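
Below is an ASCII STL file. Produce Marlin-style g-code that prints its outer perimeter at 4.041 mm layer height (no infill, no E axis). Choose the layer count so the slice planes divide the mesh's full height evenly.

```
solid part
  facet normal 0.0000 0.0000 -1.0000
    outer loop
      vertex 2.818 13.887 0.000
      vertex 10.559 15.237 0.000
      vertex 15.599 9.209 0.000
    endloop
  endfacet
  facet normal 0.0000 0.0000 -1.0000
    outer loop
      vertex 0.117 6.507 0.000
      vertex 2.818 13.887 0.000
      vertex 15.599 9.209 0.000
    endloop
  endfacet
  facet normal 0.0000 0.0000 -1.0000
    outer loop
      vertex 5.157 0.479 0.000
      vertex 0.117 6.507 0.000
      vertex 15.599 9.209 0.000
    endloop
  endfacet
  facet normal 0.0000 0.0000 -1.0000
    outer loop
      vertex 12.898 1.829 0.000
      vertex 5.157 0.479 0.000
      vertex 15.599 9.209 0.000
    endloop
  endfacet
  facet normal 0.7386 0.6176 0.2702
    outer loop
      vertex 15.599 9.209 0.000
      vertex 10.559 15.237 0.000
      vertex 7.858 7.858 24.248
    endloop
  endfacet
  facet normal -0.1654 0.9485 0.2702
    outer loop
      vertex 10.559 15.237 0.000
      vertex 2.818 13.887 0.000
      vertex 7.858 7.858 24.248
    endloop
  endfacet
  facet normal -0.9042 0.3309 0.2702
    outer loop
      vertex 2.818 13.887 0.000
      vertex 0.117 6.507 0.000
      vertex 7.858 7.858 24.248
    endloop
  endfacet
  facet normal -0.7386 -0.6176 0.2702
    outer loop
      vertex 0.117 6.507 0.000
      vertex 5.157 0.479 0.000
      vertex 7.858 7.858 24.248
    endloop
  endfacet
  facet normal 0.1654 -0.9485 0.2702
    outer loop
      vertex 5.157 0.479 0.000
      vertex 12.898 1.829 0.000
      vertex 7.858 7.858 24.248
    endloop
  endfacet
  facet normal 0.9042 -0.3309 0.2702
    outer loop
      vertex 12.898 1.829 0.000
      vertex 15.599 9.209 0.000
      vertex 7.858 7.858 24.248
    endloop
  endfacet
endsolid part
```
; perimeter-only toolpath
G21 ; units = mm
G90 ; absolute positioning
G28 ; home
; layer 1
G0 Z4.041
G0 X14.309 Y8.984
G1 X10.109 Y14.007
G1 X3.658 Y12.882
G1 X1.407 Y6.732
G1 X5.607 Y1.709
G1 X12.058 Y2.834
G1 X14.309 Y8.984
; layer 2
G0 Z8.083
G0 X13.019 Y8.759
G1 X9.659 Y12.777
G1 X4.498 Y11.877
G1 X2.697 Y6.957
G1 X6.057 Y2.939
G1 X11.218 Y3.839
G1 X13.019 Y8.759
; layer 3
G0 Z12.124
G0 X11.729 Y8.534
G1 X9.208 Y11.547
G1 X5.338 Y10.873
G1 X3.987 Y7.182
G1 X6.508 Y4.168
G1 X10.378 Y4.843
G1 X11.729 Y8.534
; layer 4
G0 Z16.165
G0 X10.438 Y8.308
G1 X8.758 Y10.318
G1 X6.178 Y9.868
G1 X5.278 Y7.408
G1 X6.958 Y5.398
G1 X9.538 Y5.848
G1 X10.438 Y8.308
; layer 5
G0 Z20.207
G0 X9.148 Y8.083
G1 X8.308 Y9.088
G1 X7.018 Y8.863
G1 X6.568 Y7.633
G1 X7.408 Y6.628
G1 X8.698 Y6.853
G1 X9.148 Y8.083
M2 ; end

The solid is a regular 6-sided pyramid, base circumscribed radius ≈ 7.86 mm, apex at z ≈ 24.2 mm. Slicing at Δz = 4.041 mm — 6 equal slices spanning the solid's height, so layer i sits at z = i·h/6 — gives 5 non-empty perimeters. Each is a 6-segment closed polygon; G0 lifts to the layer z and rapids to the start vertex, then G1 traces the edges. The cross-section shrinks linearly with z (the slice at the apex is degenerate and omitted).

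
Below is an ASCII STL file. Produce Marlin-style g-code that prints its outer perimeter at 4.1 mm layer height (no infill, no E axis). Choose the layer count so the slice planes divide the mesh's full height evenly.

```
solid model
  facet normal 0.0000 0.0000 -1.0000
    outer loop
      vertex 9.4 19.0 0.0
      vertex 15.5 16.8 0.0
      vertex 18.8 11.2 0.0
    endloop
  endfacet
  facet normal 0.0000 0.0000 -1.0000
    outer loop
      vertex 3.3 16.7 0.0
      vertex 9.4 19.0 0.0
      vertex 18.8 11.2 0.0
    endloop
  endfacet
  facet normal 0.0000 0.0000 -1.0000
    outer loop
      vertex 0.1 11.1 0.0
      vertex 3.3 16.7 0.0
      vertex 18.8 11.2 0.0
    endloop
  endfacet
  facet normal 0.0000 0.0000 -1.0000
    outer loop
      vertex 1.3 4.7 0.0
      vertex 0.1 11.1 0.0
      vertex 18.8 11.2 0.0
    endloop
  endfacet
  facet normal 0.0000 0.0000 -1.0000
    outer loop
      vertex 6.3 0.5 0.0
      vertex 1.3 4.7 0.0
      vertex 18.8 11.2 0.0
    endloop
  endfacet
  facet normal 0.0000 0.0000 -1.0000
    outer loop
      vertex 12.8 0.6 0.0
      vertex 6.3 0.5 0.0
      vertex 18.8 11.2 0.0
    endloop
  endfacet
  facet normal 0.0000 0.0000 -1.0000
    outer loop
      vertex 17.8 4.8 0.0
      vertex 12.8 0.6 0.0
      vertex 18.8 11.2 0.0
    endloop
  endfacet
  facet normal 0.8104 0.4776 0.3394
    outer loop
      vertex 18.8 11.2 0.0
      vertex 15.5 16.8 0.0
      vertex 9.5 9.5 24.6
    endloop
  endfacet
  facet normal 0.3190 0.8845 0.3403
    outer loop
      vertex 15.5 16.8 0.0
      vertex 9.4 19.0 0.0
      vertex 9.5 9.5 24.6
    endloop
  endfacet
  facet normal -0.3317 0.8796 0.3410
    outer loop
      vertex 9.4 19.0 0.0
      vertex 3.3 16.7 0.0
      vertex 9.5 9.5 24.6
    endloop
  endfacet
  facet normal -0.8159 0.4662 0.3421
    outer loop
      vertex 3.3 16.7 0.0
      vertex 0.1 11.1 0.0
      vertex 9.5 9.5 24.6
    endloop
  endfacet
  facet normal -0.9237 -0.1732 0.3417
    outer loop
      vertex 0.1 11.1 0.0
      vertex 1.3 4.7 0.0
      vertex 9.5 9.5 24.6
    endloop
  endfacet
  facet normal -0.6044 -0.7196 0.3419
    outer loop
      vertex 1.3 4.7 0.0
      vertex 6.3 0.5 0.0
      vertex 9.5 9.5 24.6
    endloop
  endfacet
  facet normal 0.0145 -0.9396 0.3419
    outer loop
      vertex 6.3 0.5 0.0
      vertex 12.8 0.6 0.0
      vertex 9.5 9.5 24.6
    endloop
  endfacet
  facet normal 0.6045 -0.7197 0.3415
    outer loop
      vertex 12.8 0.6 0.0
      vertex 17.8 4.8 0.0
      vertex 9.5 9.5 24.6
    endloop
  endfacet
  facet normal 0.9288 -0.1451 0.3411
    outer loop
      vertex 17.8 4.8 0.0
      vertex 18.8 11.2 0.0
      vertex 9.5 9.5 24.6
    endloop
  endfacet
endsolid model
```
; perimeter-only toolpath
G21 ; units = mm
G90 ; absolute positioning
G28 ; home
; layer 1
G0 Z4.1
G0 X17.2 Y10.9
G1 X14.5 Y15.6
G1 X9.4 Y17.4
G1 X4.3 Y15.5
G1 X1.7 Y10.8
G1 X2.7 Y5.5
G1 X6.8 Y2.0
G1 X12.2 Y2.1
G1 X16.4 Y5.6
G1 X17.2 Y10.9
; layer 2
G0 Z8.2
G0 X15.7 Y10.6
G1 X13.5 Y14.4
G1 X9.4 Y15.8
G1 X5.4 Y14.3
G1 X3.2 Y10.6
G1 X4.0 Y6.3
G1 X7.4 Y3.5
G1 X11.7 Y3.6
G1 X15.0 Y6.4
G1 X15.7 Y10.6
; layer 3
G0 Z12.3
G0 X14.2 Y10.3
G1 X12.5 Y13.2
G1 X9.4 Y14.2
G1 X6.4 Y13.1
G1 X4.8 Y10.3
G1 X5.4 Y7.1
G1 X7.9 Y5.0
G1 X11.2 Y5.0
G1 X13.7 Y7.2
G1 X14.2 Y10.3
; layer 4
G0 Z16.4
G0 X12.6 Y10.1
G1 X11.5 Y11.9
G1 X9.5 Y12.7
G1 X7.4 Y11.9
G1 X6.4 Y10.0
G1 X6.8 Y7.9
G1 X8.4 Y6.5
G1 X10.6 Y6.5
G1 X12.3 Y7.9
G1 X12.6 Y10.1
; layer 5
G0 Z20.5
G0 X11.0 Y9.8
G1 X10.5 Y10.7
G1 X9.5 Y11.1
G1 X8.5 Y10.7
G1 X7.9 Y9.8
G1 X8.1 Y8.7
G1 X9.0 Y8.0
G1 X10.0 Y8.0
G1 X10.9 Y8.7
G1 X11.0 Y9.8
M2 ; end

The solid is a regular 9-sided pyramid, base circumscribed radius ≈ 9.5 mm, apex at z ≈ 24.6 mm. Slicing at Δz = 4.1 mm — 6 equal slices spanning the solid's height, so layer i sits at z = i·h/6 — gives 5 non-empty perimeters. Each is a 9-segment closed polygon; G0 lifts to the layer z and rapids to the start vertex, then G1 traces the edges. The cross-section shrinks linearly with z (the slice at the apex is degenerate and omitted).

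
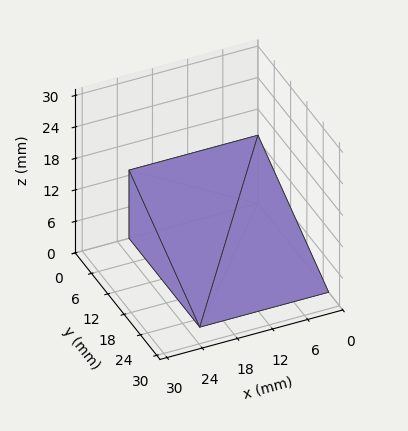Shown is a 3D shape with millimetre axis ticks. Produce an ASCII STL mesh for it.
Reading the render: the shape is a wedge (ramp): 22 × 26 mm base, rising to 13 mm along the y=0 edge and sloping linearly to z=0 at y=26 (dimensions read to the nearest mm from the axis ticks). For the STL, each face is triangulated and given an outward normal.

solid part
  facet normal 0.0000 0.0000 -1.0000
    outer loop
      vertex 22.0 26.0 0.0
      vertex 22.0 0.0 0.0
      vertex 0.0 0.0 0.0
    endloop
  endfacet
  facet normal 0.0000 0.0000 -1.0000
    outer loop
      vertex 0.0 26.0 0.0
      vertex 22.0 26.0 0.0
      vertex 0.0 0.0 0.0
    endloop
  endfacet
  facet normal 0.0000 -1.0000 0.0000
    outer loop
      vertex 0.0 0.0 0.0
      vertex 22.0 0.0 0.0
      vertex 22.0 0.0 13.0
    endloop
  endfacet
  facet normal 0.0000 -1.0000 0.0000
    outer loop
      vertex 0.0 0.0 0.0
      vertex 22.0 0.0 13.0
      vertex 0.0 0.0 13.0
    endloop
  endfacet
  facet normal 0.0000 0.4472 0.8944
    outer loop
      vertex 0.0 0.0 13.0
      vertex 22.0 0.0 13.0
      vertex 22.0 26.0 0.0
    endloop
  endfacet
  facet normal 0.0000 0.4472 0.8944
    outer loop
      vertex 0.0 0.0 13.0
      vertex 22.0 26.0 0.0
      vertex 0.0 26.0 0.0
    endloop
  endfacet
  facet normal -1.0000 0.0000 0.0000
    outer loop
      vertex 0.0 0.0 13.0
      vertex 0.0 26.0 0.0
      vertex 0.0 0.0 0.0
    endloop
  endfacet
  facet normal 1.0000 0.0000 0.0000
    outer loop
      vertex 22.0 0.0 0.0
      vertex 22.0 26.0 0.0
      vertex 22.0 0.0 13.0
    endloop
  endfacet
endsolid part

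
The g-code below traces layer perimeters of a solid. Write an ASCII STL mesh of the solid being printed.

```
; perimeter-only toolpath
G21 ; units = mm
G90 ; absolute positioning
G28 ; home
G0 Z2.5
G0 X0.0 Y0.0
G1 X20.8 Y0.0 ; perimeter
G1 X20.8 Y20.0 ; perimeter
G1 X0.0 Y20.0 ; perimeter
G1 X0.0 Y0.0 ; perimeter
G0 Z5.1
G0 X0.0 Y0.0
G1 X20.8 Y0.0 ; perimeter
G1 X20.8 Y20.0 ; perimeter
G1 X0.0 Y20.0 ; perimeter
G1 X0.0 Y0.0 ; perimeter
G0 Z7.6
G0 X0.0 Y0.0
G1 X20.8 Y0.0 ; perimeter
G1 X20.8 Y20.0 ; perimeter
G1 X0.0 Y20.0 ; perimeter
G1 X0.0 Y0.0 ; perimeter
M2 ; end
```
solid part
  facet normal 0.0000 0.0000 -1.0000
    outer loop
      vertex 20.8 20.0 0.0
      vertex 20.8 0.0 0.0
      vertex 0.0 0.0 0.0
    endloop
  endfacet
  facet normal 0.0000 0.0000 -1.0000
    outer loop
      vertex 0.0 20.0 0.0
      vertex 20.8 20.0 0.0
      vertex 0.0 0.0 0.0
    endloop
  endfacet
  facet normal 0.0000 0.0000 1.0000
    outer loop
      vertex 0.0 0.0 7.6
      vertex 20.8 0.0 7.6
      vertex 20.8 20.0 7.6
    endloop
  endfacet
  facet normal 0.0000 0.0000 1.0000
    outer loop
      vertex 0.0 0.0 7.6
      vertex 20.8 20.0 7.6
      vertex 0.0 20.0 7.6
    endloop
  endfacet
  facet normal 0.0000 -1.0000 0.0000
    outer loop
      vertex 0.0 0.0 0.0
      vertex 20.8 0.0 0.0
      vertex 20.8 0.0 7.6
    endloop
  endfacet
  facet normal 0.0000 -1.0000 0.0000
    outer loop
      vertex 0.0 0.0 0.0
      vertex 20.8 0.0 7.6
      vertex 0.0 0.0 7.6
    endloop
  endfacet
  facet normal 0.0000 1.0000 0.0000
    outer loop
      vertex 20.8 20.0 7.6
      vertex 20.8 20.0 0.0
      vertex 0.0 20.0 0.0
    endloop
  endfacet
  facet normal 0.0000 1.0000 0.0000
    outer loop
      vertex 0.0 20.0 7.6
      vertex 20.8 20.0 7.6
      vertex 0.0 20.0 0.0
    endloop
  endfacet
  facet normal -1.0000 0.0000 0.0000
    outer loop
      vertex 0.0 20.0 7.6
      vertex 0.0 20.0 0.0
      vertex 0.0 0.0 0.0
    endloop
  endfacet
  facet normal -1.0000 0.0000 0.0000
    outer loop
      vertex 0.0 0.0 7.6
      vertex 0.0 20.0 7.6
      vertex 0.0 0.0 0.0
    endloop
  endfacet
  facet normal 1.0000 0.0000 0.0000
    outer loop
      vertex 20.8 0.0 0.0
      vertex 20.8 20.0 0.0
      vertex 20.8 20.0 7.6
    endloop
  endfacet
  facet normal 1.0000 0.0000 0.0000
    outer loop
      vertex 20.8 0.0 0.0
      vertex 20.8 20.0 7.6
      vertex 20.8 0.0 7.6
    endloop
  endfacet
endsolid part

The G0 Z moves step by Δz≈2.5 mm. Every layer's G1 loop is the same polygon, so the solid is a straight extrusion of it from z=0 to z≈7.6. Closing with flat bottom and top caps and triangulating gives 12 facets — a rectangular box, roughly 20.8 × 20 mm footprint and 7.6 mm tall.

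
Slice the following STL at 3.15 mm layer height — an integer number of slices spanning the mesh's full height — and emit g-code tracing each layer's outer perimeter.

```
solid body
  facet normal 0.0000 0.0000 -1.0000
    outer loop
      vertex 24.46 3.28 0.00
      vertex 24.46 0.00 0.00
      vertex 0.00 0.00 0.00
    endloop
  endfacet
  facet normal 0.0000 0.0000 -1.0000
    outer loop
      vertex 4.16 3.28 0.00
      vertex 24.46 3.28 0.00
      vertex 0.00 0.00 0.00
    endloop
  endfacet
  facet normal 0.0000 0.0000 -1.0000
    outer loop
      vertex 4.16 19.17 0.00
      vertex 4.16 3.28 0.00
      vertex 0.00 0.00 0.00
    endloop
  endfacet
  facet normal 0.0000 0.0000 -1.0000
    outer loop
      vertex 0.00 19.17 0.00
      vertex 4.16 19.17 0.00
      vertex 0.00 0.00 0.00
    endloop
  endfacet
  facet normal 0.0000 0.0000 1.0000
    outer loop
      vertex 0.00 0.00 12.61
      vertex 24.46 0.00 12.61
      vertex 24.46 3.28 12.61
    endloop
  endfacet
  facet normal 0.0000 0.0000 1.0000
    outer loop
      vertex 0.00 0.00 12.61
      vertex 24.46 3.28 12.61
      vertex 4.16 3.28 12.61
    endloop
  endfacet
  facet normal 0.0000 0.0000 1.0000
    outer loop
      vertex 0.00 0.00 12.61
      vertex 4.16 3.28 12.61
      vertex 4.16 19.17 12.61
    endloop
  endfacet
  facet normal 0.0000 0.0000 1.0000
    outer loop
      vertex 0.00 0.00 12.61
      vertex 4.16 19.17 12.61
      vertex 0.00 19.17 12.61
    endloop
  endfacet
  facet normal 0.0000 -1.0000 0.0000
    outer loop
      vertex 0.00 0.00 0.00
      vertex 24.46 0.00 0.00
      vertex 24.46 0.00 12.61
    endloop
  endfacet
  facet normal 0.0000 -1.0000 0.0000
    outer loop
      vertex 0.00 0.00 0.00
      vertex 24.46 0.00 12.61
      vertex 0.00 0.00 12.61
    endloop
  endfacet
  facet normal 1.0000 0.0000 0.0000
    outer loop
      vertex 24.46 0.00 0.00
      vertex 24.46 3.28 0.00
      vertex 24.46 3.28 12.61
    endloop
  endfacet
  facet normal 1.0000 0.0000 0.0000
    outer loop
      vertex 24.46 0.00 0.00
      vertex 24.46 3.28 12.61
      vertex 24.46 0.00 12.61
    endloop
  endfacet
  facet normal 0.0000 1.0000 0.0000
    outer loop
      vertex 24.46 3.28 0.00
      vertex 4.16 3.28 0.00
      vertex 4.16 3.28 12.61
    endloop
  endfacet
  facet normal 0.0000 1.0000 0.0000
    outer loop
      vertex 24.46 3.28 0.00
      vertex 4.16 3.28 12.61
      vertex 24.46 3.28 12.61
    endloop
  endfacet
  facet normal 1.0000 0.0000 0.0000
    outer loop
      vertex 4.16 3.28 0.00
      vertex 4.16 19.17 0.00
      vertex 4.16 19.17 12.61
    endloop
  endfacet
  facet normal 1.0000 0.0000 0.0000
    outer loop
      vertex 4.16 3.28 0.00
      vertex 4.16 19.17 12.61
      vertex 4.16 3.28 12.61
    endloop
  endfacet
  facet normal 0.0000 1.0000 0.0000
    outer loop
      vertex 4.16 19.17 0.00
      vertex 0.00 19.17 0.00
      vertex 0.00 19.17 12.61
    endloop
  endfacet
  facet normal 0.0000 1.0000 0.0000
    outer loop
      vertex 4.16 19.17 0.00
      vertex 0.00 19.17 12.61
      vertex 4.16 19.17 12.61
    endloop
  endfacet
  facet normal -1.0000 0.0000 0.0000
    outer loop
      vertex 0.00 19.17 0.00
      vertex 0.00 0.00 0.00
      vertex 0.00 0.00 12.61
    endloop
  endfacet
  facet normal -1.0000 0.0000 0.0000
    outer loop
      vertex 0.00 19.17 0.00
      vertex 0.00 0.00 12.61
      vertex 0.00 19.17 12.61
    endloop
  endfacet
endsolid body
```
; perimeter-only toolpath
G21 ; units = mm
G90 ; absolute positioning
G28 ; home
; layer 1
G0 Z3.15
G0 X0.00 Y0.00
G1 X24.46 Y0.00
G1 X24.46 Y3.28
G1 X4.16 Y3.28
G1 X4.16 Y19.17
G1 X0.00 Y19.17
G1 X0.00 Y0.00
; layer 2
G0 Z6.30
G0 X0.00 Y0.00
G1 X24.46 Y0.00
G1 X24.46 Y3.28
G1 X4.16 Y3.28
G1 X4.16 Y19.17
G1 X0.00 Y19.17
G1 X0.00 Y0.00
; layer 3
G0 Z9.46
G0 X0.00 Y0.00
G1 X24.46 Y0.00
G1 X24.46 Y3.28
G1 X4.16 Y3.28
G1 X4.16 Y19.17
G1 X0.00 Y19.17
G1 X0.00 Y0.00
; layer 4
G0 Z12.61
G0 X0.00 Y0.00
G1 X24.46 Y0.00
G1 X24.46 Y3.28
G1 X4.16 Y3.28
G1 X4.16 Y19.17
G1 X0.00 Y19.17
G1 X0.00 Y0.00
M2 ; end

The solid is an L-shaped prism: outer 24.5 × 19.2 mm, arm thicknesses ≈ 3.28 mm (horizontal) and 4.16 mm (vertical), extruded 12.6 mm in z. Slicing at Δz = 3.15 mm — 4 equal slices spanning the solid's height, so layer i sits at z = i·h/4 — gives 4 non-empty perimeters. Each is a 6-segment closed polygon; G0 lifts to the layer z and rapids to the start vertex, then G1 traces the edges.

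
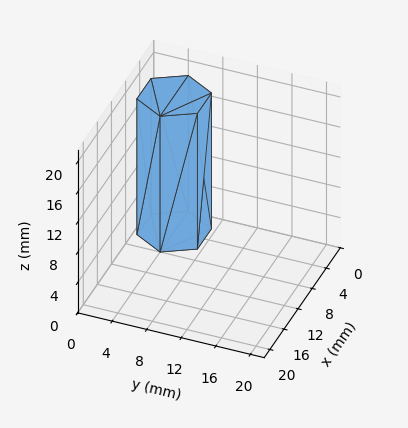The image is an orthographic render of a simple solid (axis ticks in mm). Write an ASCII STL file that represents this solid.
Reading the render: the shape is a regular 6-sided prism (a cylinder approximated with 6 flat sides), circumscribed radius ≈ 4 mm, height ≈ 18 mm (dimensions read to the nearest mm from the axis ticks). For the STL, each face is triangulated and given an outward normal.

solid part
  facet normal 0.0000 0.0000 -1.0000
    outer loop
      vertex 2.0 7.5 0.0
      vertex 6.0 7.5 0.0
      vertex 8.0 4.0 0.0
    endloop
  endfacet
  facet normal 0.0000 0.0000 -1.0000
    outer loop
      vertex 0.0 4.0 0.0
      vertex 2.0 7.5 0.0
      vertex 8.0 4.0 0.0
    endloop
  endfacet
  facet normal 0.0000 0.0000 -1.0000
    outer loop
      vertex 2.0 0.5 0.0
      vertex 0.0 4.0 0.0
      vertex 8.0 4.0 0.0
    endloop
  endfacet
  facet normal 0.0000 0.0000 -1.0000
    outer loop
      vertex 6.0 0.5 0.0
      vertex 2.0 0.5 0.0
      vertex 8.0 4.0 0.0
    endloop
  endfacet
  facet normal 0.0000 0.0000 1.0000
    outer loop
      vertex 8.0 4.0 18.0
      vertex 6.0 7.5 18.0
      vertex 2.0 7.5 18.0
    endloop
  endfacet
  facet normal 0.0000 0.0000 1.0000
    outer loop
      vertex 8.0 4.0 18.0
      vertex 2.0 7.5 18.0
      vertex 0.0 4.0 18.0
    endloop
  endfacet
  facet normal 0.0000 0.0000 1.0000
    outer loop
      vertex 8.0 4.0 18.0
      vertex 0.0 4.0 18.0
      vertex 2.0 0.5 18.0
    endloop
  endfacet
  facet normal 0.0000 0.0000 1.0000
    outer loop
      vertex 8.0 4.0 18.0
      vertex 2.0 0.5 18.0
      vertex 6.0 0.5 18.0
    endloop
  endfacet
  facet normal 0.8682 0.4961 0.0000
    outer loop
      vertex 8.0 4.0 0.0
      vertex 6.0 7.5 0.0
      vertex 6.0 7.5 18.0
    endloop
  endfacet
  facet normal 0.8682 0.4961 0.0000
    outer loop
      vertex 8.0 4.0 0.0
      vertex 6.0 7.5 18.0
      vertex 8.0 4.0 18.0
    endloop
  endfacet
  facet normal 0.0000 1.0000 0.0000
    outer loop
      vertex 6.0 7.5 0.0
      vertex 2.0 7.5 0.0
      vertex 2.0 7.5 18.0
    endloop
  endfacet
  facet normal 0.0000 1.0000 0.0000
    outer loop
      vertex 6.0 7.5 0.0
      vertex 2.0 7.5 18.0
      vertex 6.0 7.5 18.0
    endloop
  endfacet
  facet normal -0.8682 0.4961 0.0000
    outer loop
      vertex 2.0 7.5 0.0
      vertex 0.0 4.0 0.0
      vertex 0.0 4.0 18.0
    endloop
  endfacet
  facet normal -0.8682 0.4961 0.0000
    outer loop
      vertex 2.0 7.5 0.0
      vertex 0.0 4.0 18.0
      vertex 2.0 7.5 18.0
    endloop
  endfacet
  facet normal -0.8682 -0.4961 0.0000
    outer loop
      vertex 0.0 4.0 0.0
      vertex 2.0 0.5 0.0
      vertex 2.0 0.5 18.0
    endloop
  endfacet
  facet normal -0.8682 -0.4961 0.0000
    outer loop
      vertex 0.0 4.0 0.0
      vertex 2.0 0.5 18.0
      vertex 0.0 4.0 18.0
    endloop
  endfacet
  facet normal 0.0000 -1.0000 0.0000
    outer loop
      vertex 2.0 0.5 0.0
      vertex 6.0 0.5 0.0
      vertex 6.0 0.5 18.0
    endloop
  endfacet
  facet normal 0.0000 -1.0000 0.0000
    outer loop
      vertex 2.0 0.5 0.0
      vertex 6.0 0.5 18.0
      vertex 2.0 0.5 18.0
    endloop
  endfacet
  facet normal 0.8682 -0.4961 0.0000
    outer loop
      vertex 6.0 0.5 0.0
      vertex 8.0 4.0 0.0
      vertex 8.0 4.0 18.0
    endloop
  endfacet
  facet normal 0.8682 -0.4961 0.0000
    outer loop
      vertex 6.0 0.5 0.0
      vertex 8.0 4.0 18.0
      vertex 6.0 0.5 18.0
    endloop
  endfacet
endsolid part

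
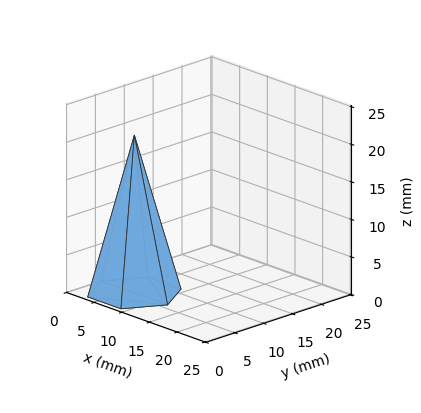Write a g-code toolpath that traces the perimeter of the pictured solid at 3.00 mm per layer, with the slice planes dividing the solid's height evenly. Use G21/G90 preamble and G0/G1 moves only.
Reading the render: the shape is a regular 6-sided pyramid, base circumscribed radius ≈ 6 mm, apex at z ≈ 21 mm (dimensions read to the nearest mm from the axis ticks). For the g-code, the solid's height is divided into equal slices at the stated Δz and each level perimeter traced with G1 moves after a G0 lift.

; perimeter-only toolpath
G21 ; units = mm
G90 ; absolute positioning
G28 ; home
; layer 1
G0 Z3.00
G0 X11.14 Y6.00
G1 X8.57 Y10.46
G1 X3.43 Y10.46
G1 X0.86 Y6.00
G1 X3.43 Y1.54
G1 X8.57 Y1.54
G1 X11.14 Y6.00
; layer 2
G0 Z6.00
G0 X10.29 Y6.00
G1 X8.14 Y9.71
G1 X3.86 Y9.71
G1 X1.71 Y6.00
G1 X3.86 Y2.29
G1 X8.14 Y2.29
G1 X10.29 Y6.00
; layer 3
G0 Z9.00
G0 X9.43 Y6.00
G1 X7.71 Y8.97
G1 X4.29 Y8.97
G1 X2.57 Y6.00
G1 X4.29 Y3.03
G1 X7.71 Y3.03
G1 X9.43 Y6.00
; layer 4
G0 Z12.00
G0 X8.57 Y6.00
G1 X7.29 Y8.23
G1 X4.71 Y8.23
G1 X3.43 Y6.00
G1 X4.71 Y3.77
G1 X7.29 Y3.77
G1 X8.57 Y6.00
; layer 5
G0 Z15.00
G0 X7.71 Y6.00
G1 X6.86 Y7.49
G1 X5.14 Y7.49
G1 X4.29 Y6.00
G1 X5.14 Y4.51
G1 X6.86 Y4.51
G1 X7.71 Y6.00
; layer 6
G0 Z18.00
G0 X6.86 Y6.00
G1 X6.43 Y6.74
G1 X5.57 Y6.74
G1 X5.14 Y6.00
G1 X5.57 Y5.26
G1 X6.43 Y5.26
G1 X6.86 Y6.00
M2 ; end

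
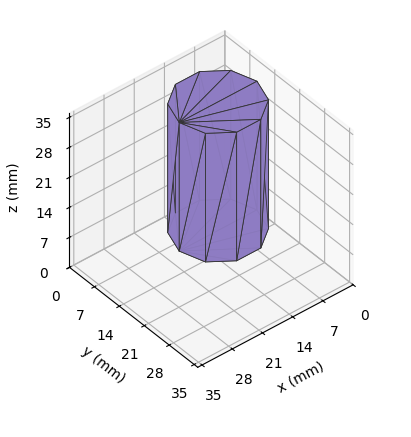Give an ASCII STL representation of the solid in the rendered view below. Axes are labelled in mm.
Reading the render: the shape is a regular 10-sided prism (a cylinder approximated with 10 flat sides), circumscribed radius ≈ 9 mm, height ≈ 30 mm (dimensions read to the nearest mm from the axis ticks). For the STL, each face is triangulated and given an outward normal.

solid part
  facet normal 0.0000 0.0000 -1.0000
    outer loop
      vertex 11.8 17.6 0.0
      vertex 16.3 14.3 0.0
      vertex 18.0 9.0 0.0
    endloop
  endfacet
  facet normal 0.0000 0.0000 -1.0000
    outer loop
      vertex 6.2 17.6 0.0
      vertex 11.8 17.6 0.0
      vertex 18.0 9.0 0.0
    endloop
  endfacet
  facet normal 0.0000 0.0000 -1.0000
    outer loop
      vertex 1.7 14.3 0.0
      vertex 6.2 17.6 0.0
      vertex 18.0 9.0 0.0
    endloop
  endfacet
  facet normal 0.0000 0.0000 -1.0000
    outer loop
      vertex 0.0 9.0 0.0
      vertex 1.7 14.3 0.0
      vertex 18.0 9.0 0.0
    endloop
  endfacet
  facet normal 0.0000 0.0000 -1.0000
    outer loop
      vertex 1.7 3.7 0.0
      vertex 0.0 9.0 0.0
      vertex 18.0 9.0 0.0
    endloop
  endfacet
  facet normal 0.0000 0.0000 -1.0000
    outer loop
      vertex 6.2 0.4 0.0
      vertex 1.7 3.7 0.0
      vertex 18.0 9.0 0.0
    endloop
  endfacet
  facet normal 0.0000 0.0000 -1.0000
    outer loop
      vertex 11.8 0.4 0.0
      vertex 6.2 0.4 0.0
      vertex 18.0 9.0 0.0
    endloop
  endfacet
  facet normal 0.0000 0.0000 -1.0000
    outer loop
      vertex 16.3 3.7 0.0
      vertex 11.8 0.4 0.0
      vertex 18.0 9.0 0.0
    endloop
  endfacet
  facet normal 0.0000 0.0000 1.0000
    outer loop
      vertex 18.0 9.0 30.0
      vertex 16.3 14.3 30.0
      vertex 11.8 17.6 30.0
    endloop
  endfacet
  facet normal 0.0000 0.0000 1.0000
    outer loop
      vertex 18.0 9.0 30.0
      vertex 11.8 17.6 30.0
      vertex 6.2 17.6 30.0
    endloop
  endfacet
  facet normal 0.0000 0.0000 1.0000
    outer loop
      vertex 18.0 9.0 30.0
      vertex 6.2 17.6 30.0
      vertex 1.7 14.3 30.0
    endloop
  endfacet
  facet normal 0.0000 0.0000 1.0000
    outer loop
      vertex 18.0 9.0 30.0
      vertex 1.7 14.3 30.0
      vertex 0.0 9.0 30.0
    endloop
  endfacet
  facet normal 0.0000 0.0000 1.0000
    outer loop
      vertex 18.0 9.0 30.0
      vertex 0.0 9.0 30.0
      vertex 1.7 3.7 30.0
    endloop
  endfacet
  facet normal 0.0000 0.0000 1.0000
    outer loop
      vertex 18.0 9.0 30.0
      vertex 1.7 3.7 30.0
      vertex 6.2 0.4 30.0
    endloop
  endfacet
  facet normal 0.0000 0.0000 1.0000
    outer loop
      vertex 18.0 9.0 30.0
      vertex 6.2 0.4 30.0
      vertex 11.8 0.4 30.0
    endloop
  endfacet
  facet normal 0.0000 0.0000 1.0000
    outer loop
      vertex 18.0 9.0 30.0
      vertex 11.8 0.4 30.0
      vertex 16.3 3.7 30.0
    endloop
  endfacet
  facet normal 0.9522 0.3054 0.0000
    outer loop
      vertex 18.0 9.0 0.0
      vertex 16.3 14.3 0.0
      vertex 16.3 14.3 30.0
    endloop
  endfacet
  facet normal 0.9522 0.3054 0.0000
    outer loop
      vertex 18.0 9.0 0.0
      vertex 16.3 14.3 30.0
      vertex 18.0 9.0 30.0
    endloop
  endfacet
  facet normal 0.5914 0.8064 0.0000
    outer loop
      vertex 16.3 14.3 0.0
      vertex 11.8 17.6 0.0
      vertex 11.8 17.6 30.0
    endloop
  endfacet
  facet normal 0.5914 0.8064 0.0000
    outer loop
      vertex 16.3 14.3 0.0
      vertex 11.8 17.6 30.0
      vertex 16.3 14.3 30.0
    endloop
  endfacet
  facet normal 0.0000 1.0000 0.0000
    outer loop
      vertex 11.8 17.6 0.0
      vertex 6.2 17.6 0.0
      vertex 6.2 17.6 30.0
    endloop
  endfacet
  facet normal 0.0000 1.0000 0.0000
    outer loop
      vertex 11.8 17.6 0.0
      vertex 6.2 17.6 30.0
      vertex 11.8 17.6 30.0
    endloop
  endfacet
  facet normal -0.5914 0.8064 0.0000
    outer loop
      vertex 6.2 17.6 0.0
      vertex 1.7 14.3 0.0
      vertex 1.7 14.3 30.0
    endloop
  endfacet
  facet normal -0.5914 0.8064 0.0000
    outer loop
      vertex 6.2 17.6 0.0
      vertex 1.7 14.3 30.0
      vertex 6.2 17.6 30.0
    endloop
  endfacet
  facet normal -0.9522 0.3054 0.0000
    outer loop
      vertex 1.7 14.3 0.0
      vertex 0.0 9.0 0.0
      vertex 0.0 9.0 30.0
    endloop
  endfacet
  facet normal -0.9522 0.3054 0.0000
    outer loop
      vertex 1.7 14.3 0.0
      vertex 0.0 9.0 30.0
      vertex 1.7 14.3 30.0
    endloop
  endfacet
  facet normal -0.9522 -0.3054 0.0000
    outer loop
      vertex 0.0 9.0 0.0
      vertex 1.7 3.7 0.0
      vertex 1.7 3.7 30.0
    endloop
  endfacet
  facet normal -0.9522 -0.3054 0.0000
    outer loop
      vertex 0.0 9.0 0.0
      vertex 1.7 3.7 30.0
      vertex 0.0 9.0 30.0
    endloop
  endfacet
  facet normal -0.5914 -0.8064 0.0000
    outer loop
      vertex 1.7 3.7 0.0
      vertex 6.2 0.4 0.0
      vertex 6.2 0.4 30.0
    endloop
  endfacet
  facet normal -0.5914 -0.8064 0.0000
    outer loop
      vertex 1.7 3.7 0.0
      vertex 6.2 0.4 30.0
      vertex 1.7 3.7 30.0
    endloop
  endfacet
  facet normal 0.0000 -1.0000 0.0000
    outer loop
      vertex 6.2 0.4 0.0
      vertex 11.8 0.4 0.0
      vertex 11.8 0.4 30.0
    endloop
  endfacet
  facet normal 0.0000 -1.0000 0.0000
    outer loop
      vertex 6.2 0.4 0.0
      vertex 11.8 0.4 30.0
      vertex 6.2 0.4 30.0
    endloop
  endfacet
  facet normal 0.5914 -0.8064 0.0000
    outer loop
      vertex 11.8 0.4 0.0
      vertex 16.3 3.7 0.0
      vertex 16.3 3.7 30.0
    endloop
  endfacet
  facet normal 0.5914 -0.8064 0.0000
    outer loop
      vertex 11.8 0.4 0.0
      vertex 16.3 3.7 30.0
      vertex 11.8 0.4 30.0
    endloop
  endfacet
  facet normal 0.9522 -0.3054 0.0000
    outer loop
      vertex 16.3 3.7 0.0
      vertex 18.0 9.0 0.0
      vertex 18.0 9.0 30.0
    endloop
  endfacet
  facet normal 0.9522 -0.3054 0.0000
    outer loop
      vertex 16.3 3.7 0.0
      vertex 18.0 9.0 30.0
      vertex 16.3 3.7 30.0
    endloop
  endfacet
endsolid part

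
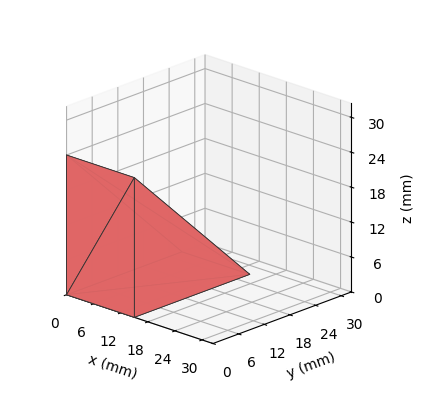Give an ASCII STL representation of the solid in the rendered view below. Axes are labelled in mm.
Reading the render: the shape is a wedge (ramp): 15 × 27 mm base, rising to 24 mm along the y=0 edge and sloping linearly to z=0 at y=27 (dimensions read to the nearest mm from the axis ticks). For the STL, each face is triangulated and given an outward normal.

solid part
  facet normal 0.0000 0.0000 -1.0000
    outer loop
      vertex 15.000 27.000 0.000
      vertex 15.000 0.000 0.000
      vertex 0.000 0.000 0.000
    endloop
  endfacet
  facet normal 0.0000 0.0000 -1.0000
    outer loop
      vertex 0.000 27.000 0.000
      vertex 15.000 27.000 0.000
      vertex 0.000 0.000 0.000
    endloop
  endfacet
  facet normal 0.0000 -1.0000 0.0000
    outer loop
      vertex 0.000 0.000 0.000
      vertex 15.000 0.000 0.000
      vertex 15.000 0.000 24.000
    endloop
  endfacet
  facet normal 0.0000 -1.0000 0.0000
    outer loop
      vertex 0.000 0.000 0.000
      vertex 15.000 0.000 24.000
      vertex 0.000 0.000 24.000
    endloop
  endfacet
  facet normal 0.0000 0.6644 0.7474
    outer loop
      vertex 0.000 0.000 24.000
      vertex 15.000 0.000 24.000
      vertex 15.000 27.000 0.000
    endloop
  endfacet
  facet normal 0.0000 0.6644 0.7474
    outer loop
      vertex 0.000 0.000 24.000
      vertex 15.000 27.000 0.000
      vertex 0.000 27.000 0.000
    endloop
  endfacet
  facet normal -1.0000 0.0000 0.0000
    outer loop
      vertex 0.000 0.000 24.000
      vertex 0.000 27.000 0.000
      vertex 0.000 0.000 0.000
    endloop
  endfacet
  facet normal 1.0000 0.0000 0.0000
    outer loop
      vertex 15.000 0.000 0.000
      vertex 15.000 27.000 0.000
      vertex 15.000 0.000 24.000
    endloop
  endfacet
endsolid part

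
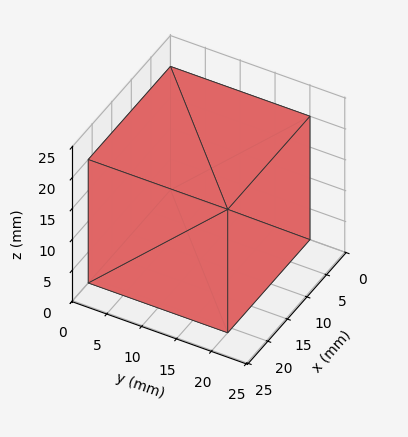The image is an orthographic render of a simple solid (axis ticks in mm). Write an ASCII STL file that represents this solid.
Reading the render: the shape is a rectangular box, roughly 21 × 20 mm footprint and 20 mm tall (dimensions read to the nearest mm from the axis ticks). For the STL, each face is triangulated and given an outward normal.

solid part
  facet normal 0.0000 0.0000 -1.0000
    outer loop
      vertex 21.0 20.0 0.0
      vertex 21.0 0.0 0.0
      vertex 0.0 0.0 0.0
    endloop
  endfacet
  facet normal 0.0000 0.0000 -1.0000
    outer loop
      vertex 0.0 20.0 0.0
      vertex 21.0 20.0 0.0
      vertex 0.0 0.0 0.0
    endloop
  endfacet
  facet normal 0.0000 0.0000 1.0000
    outer loop
      vertex 0.0 0.0 20.0
      vertex 21.0 0.0 20.0
      vertex 21.0 20.0 20.0
    endloop
  endfacet
  facet normal 0.0000 0.0000 1.0000
    outer loop
      vertex 0.0 0.0 20.0
      vertex 21.0 20.0 20.0
      vertex 0.0 20.0 20.0
    endloop
  endfacet
  facet normal 0.0000 -1.0000 0.0000
    outer loop
      vertex 0.0 0.0 0.0
      vertex 21.0 0.0 0.0
      vertex 21.0 0.0 20.0
    endloop
  endfacet
  facet normal 0.0000 -1.0000 0.0000
    outer loop
      vertex 0.0 0.0 0.0
      vertex 21.0 0.0 20.0
      vertex 0.0 0.0 20.0
    endloop
  endfacet
  facet normal 0.0000 1.0000 0.0000
    outer loop
      vertex 21.0 20.0 20.0
      vertex 21.0 20.0 0.0
      vertex 0.0 20.0 0.0
    endloop
  endfacet
  facet normal 0.0000 1.0000 0.0000
    outer loop
      vertex 0.0 20.0 20.0
      vertex 21.0 20.0 20.0
      vertex 0.0 20.0 0.0
    endloop
  endfacet
  facet normal -1.0000 0.0000 0.0000
    outer loop
      vertex 0.0 20.0 20.0
      vertex 0.0 20.0 0.0
      vertex 0.0 0.0 0.0
    endloop
  endfacet
  facet normal -1.0000 0.0000 0.0000
    outer loop
      vertex 0.0 0.0 20.0
      vertex 0.0 20.0 20.0
      vertex 0.0 0.0 0.0
    endloop
  endfacet
  facet normal 1.0000 0.0000 0.0000
    outer loop
      vertex 21.0 0.0 0.0
      vertex 21.0 20.0 0.0
      vertex 21.0 20.0 20.0
    endloop
  endfacet
  facet normal 1.0000 0.0000 0.0000
    outer loop
      vertex 21.0 0.0 0.0
      vertex 21.0 20.0 20.0
      vertex 21.0 0.0 20.0
    endloop
  endfacet
endsolid part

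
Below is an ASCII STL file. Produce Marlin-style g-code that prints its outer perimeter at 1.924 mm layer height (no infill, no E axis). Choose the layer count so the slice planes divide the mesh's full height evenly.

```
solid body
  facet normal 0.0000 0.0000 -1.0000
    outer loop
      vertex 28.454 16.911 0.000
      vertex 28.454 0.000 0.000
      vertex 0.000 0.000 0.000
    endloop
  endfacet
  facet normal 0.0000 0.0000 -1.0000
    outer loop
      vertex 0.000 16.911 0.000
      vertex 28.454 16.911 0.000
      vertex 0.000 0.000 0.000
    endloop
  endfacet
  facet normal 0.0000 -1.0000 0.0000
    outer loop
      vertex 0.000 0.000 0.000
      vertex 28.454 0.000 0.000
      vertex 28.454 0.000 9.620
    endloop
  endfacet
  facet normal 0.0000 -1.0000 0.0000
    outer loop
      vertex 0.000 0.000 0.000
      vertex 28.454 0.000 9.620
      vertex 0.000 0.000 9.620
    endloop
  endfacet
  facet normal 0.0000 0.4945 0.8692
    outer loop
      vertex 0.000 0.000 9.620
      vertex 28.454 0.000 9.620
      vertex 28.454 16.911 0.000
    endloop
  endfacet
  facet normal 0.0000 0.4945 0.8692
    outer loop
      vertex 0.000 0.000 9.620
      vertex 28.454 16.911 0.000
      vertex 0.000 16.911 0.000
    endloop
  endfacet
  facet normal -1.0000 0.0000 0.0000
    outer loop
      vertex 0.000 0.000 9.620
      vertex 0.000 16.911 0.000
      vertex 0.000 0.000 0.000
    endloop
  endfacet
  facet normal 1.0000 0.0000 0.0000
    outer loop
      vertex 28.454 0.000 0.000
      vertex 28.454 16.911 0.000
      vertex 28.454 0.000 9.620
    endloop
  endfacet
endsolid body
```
; perimeter-only toolpath
G21 ; units = mm
G90 ; absolute positioning
G28 ; home
; layer 1
G0 Z1.924
G0 X0.000 Y0.000
G1 X28.454 Y0.000
G1 X28.454 Y13.529
G1 X0.000 Y13.529
G1 X0.000 Y0.000
; layer 2
G0 Z3.848
G0 X0.000 Y0.000
G1 X28.454 Y0.000
G1 X28.454 Y10.147
G1 X0.000 Y10.147
G1 X0.000 Y0.000
; layer 3
G0 Z5.772
G0 X0.000 Y0.000
G1 X28.454 Y0.000
G1 X28.454 Y6.764
G1 X0.000 Y6.764
G1 X0.000 Y0.000
; layer 4
G0 Z7.696
G0 X0.000 Y0.000
G1 X28.454 Y0.000
G1 X28.454 Y3.382
G1 X0.000 Y3.382
G1 X0.000 Y0.000
M2 ; end

The solid is a wedge (ramp): 28.5 × 16.9 mm base, rising to 9.62 mm along the y=0 edge and sloping linearly to z=0 at y=16.9. Slicing at Δz = 1.924 mm — 5 equal slices spanning the solid's height, so layer i sits at z = i·h/5 — gives 4 non-empty perimeters. Each is a 4-segment closed polygon; G0 lifts to the layer z and rapids to the start vertex, then G1 traces the edges. The cross-section shrinks linearly with z (the slice at the apex is degenerate and omitted).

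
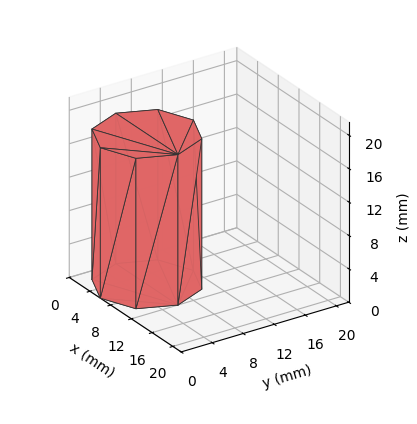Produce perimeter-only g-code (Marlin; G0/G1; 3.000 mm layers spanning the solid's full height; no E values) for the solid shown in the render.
Reading the render: the shape is a regular 8-sided prism (a cylinder approximated with 8 flat sides), circumscribed radius ≈ 6 mm, height ≈ 18 mm (dimensions read to the nearest mm from the axis ticks). For the g-code, the solid's height is divided into equal slices at the stated Δz and each level perimeter traced with G1 moves after a G0 lift.

; perimeter-only toolpath
G21 ; units = mm
G90 ; absolute positioning
G28 ; home
; layer 1
G0 Z3.000
G0 X12.000 Y6.000
G1 X10.243 Y10.243
G1 X6.000 Y12.000
G1 X1.757 Y10.243
G1 X0.000 Y6.000
G1 X1.757 Y1.757
G1 X6.000 Y0.000
G1 X10.243 Y1.757
G1 X12.000 Y6.000
; layer 2
G0 Z6.000
G0 X12.000 Y6.000
G1 X10.243 Y10.243
G1 X6.000 Y12.000
G1 X1.757 Y10.243
G1 X0.000 Y6.000
G1 X1.757 Y1.757
G1 X6.000 Y0.000
G1 X10.243 Y1.757
G1 X12.000 Y6.000
; layer 3
G0 Z9.000
G0 X12.000 Y6.000
G1 X10.243 Y10.243
G1 X6.000 Y12.000
G1 X1.757 Y10.243
G1 X0.000 Y6.000
G1 X1.757 Y1.757
G1 X6.000 Y0.000
G1 X10.243 Y1.757
G1 X12.000 Y6.000
; layer 4
G0 Z12.000
G0 X12.000 Y6.000
G1 X10.243 Y10.243
G1 X6.000 Y12.000
G1 X1.757 Y10.243
G1 X0.000 Y6.000
G1 X1.757 Y1.757
G1 X6.000 Y0.000
G1 X10.243 Y1.757
G1 X12.000 Y6.000
; layer 5
G0 Z15.000
G0 X12.000 Y6.000
G1 X10.243 Y10.243
G1 X6.000 Y12.000
G1 X1.757 Y10.243
G1 X0.000 Y6.000
G1 X1.757 Y1.757
G1 X6.000 Y0.000
G1 X10.243 Y1.757
G1 X12.000 Y6.000
; layer 6
G0 Z18.000
G0 X12.000 Y6.000
G1 X10.243 Y10.243
G1 X6.000 Y12.000
G1 X1.757 Y10.243
G1 X0.000 Y6.000
G1 X1.757 Y1.757
G1 X6.000 Y0.000
G1 X10.243 Y1.757
G1 X12.000 Y6.000
M2 ; end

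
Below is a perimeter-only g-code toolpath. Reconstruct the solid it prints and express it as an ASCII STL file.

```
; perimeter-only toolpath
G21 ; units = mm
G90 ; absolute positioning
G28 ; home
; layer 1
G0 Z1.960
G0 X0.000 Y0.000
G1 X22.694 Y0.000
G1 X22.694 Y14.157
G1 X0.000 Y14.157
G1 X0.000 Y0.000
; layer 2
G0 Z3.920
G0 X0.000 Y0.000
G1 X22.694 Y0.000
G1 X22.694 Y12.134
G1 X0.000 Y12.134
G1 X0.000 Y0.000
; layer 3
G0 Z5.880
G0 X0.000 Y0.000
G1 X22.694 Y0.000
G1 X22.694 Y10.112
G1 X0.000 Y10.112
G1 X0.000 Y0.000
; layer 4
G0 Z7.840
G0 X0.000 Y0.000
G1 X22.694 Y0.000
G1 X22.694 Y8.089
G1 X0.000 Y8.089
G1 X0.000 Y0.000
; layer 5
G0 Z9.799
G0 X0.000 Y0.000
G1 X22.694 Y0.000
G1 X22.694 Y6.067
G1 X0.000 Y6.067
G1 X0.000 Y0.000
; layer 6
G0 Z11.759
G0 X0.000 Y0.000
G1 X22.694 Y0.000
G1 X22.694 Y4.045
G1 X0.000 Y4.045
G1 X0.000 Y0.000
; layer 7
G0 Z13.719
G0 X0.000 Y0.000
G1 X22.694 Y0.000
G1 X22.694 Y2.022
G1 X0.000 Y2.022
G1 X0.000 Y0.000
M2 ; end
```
solid part
  facet normal 0.0000 0.0000 -1.0000
    outer loop
      vertex 22.694 16.179 0.000
      vertex 22.694 0.000 0.000
      vertex 0.000 0.000 0.000
    endloop
  endfacet
  facet normal 0.0000 0.0000 -1.0000
    outer loop
      vertex 0.000 16.179 0.000
      vertex 22.694 16.179 0.000
      vertex 0.000 0.000 0.000
    endloop
  endfacet
  facet normal 0.0000 -1.0000 0.0000
    outer loop
      vertex 0.000 0.000 0.000
      vertex 22.694 0.000 0.000
      vertex 22.694 0.000 15.679
    endloop
  endfacet
  facet normal 0.0000 -1.0000 0.0000
    outer loop
      vertex 0.000 0.000 0.000
      vertex 22.694 0.000 15.679
      vertex 0.000 0.000 15.679
    endloop
  endfacet
  facet normal 0.0000 0.6959 0.7181
    outer loop
      vertex 0.000 0.000 15.679
      vertex 22.694 0.000 15.679
      vertex 22.694 16.179 0.000
    endloop
  endfacet
  facet normal 0.0000 0.6959 0.7181
    outer loop
      vertex 0.000 0.000 15.679
      vertex 22.694 16.179 0.000
      vertex 0.000 16.179 0.000
    endloop
  endfacet
  facet normal -1.0000 0.0000 0.0000
    outer loop
      vertex 0.000 0.000 15.679
      vertex 0.000 16.179 0.000
      vertex 0.000 0.000 0.000
    endloop
  endfacet
  facet normal 1.0000 0.0000 0.0000
    outer loop
      vertex 22.694 0.000 0.000
      vertex 22.694 16.179 0.000
      vertex 22.694 0.000 15.679
    endloop
  endfacet
endsolid part

The G0 Z moves step by Δz≈1.960 mm. The G1 loops shrink linearly with z, so the solid tapers from its base footprint up to z≈15.7. Closing with a flat bottom cap and the tapered top and triangulating gives 8 facets — a wedge (ramp): 22.7 × 16.2 mm base, rising to 15.7 mm along the y=0 edge and sloping linearly to z=0 at y=16.2.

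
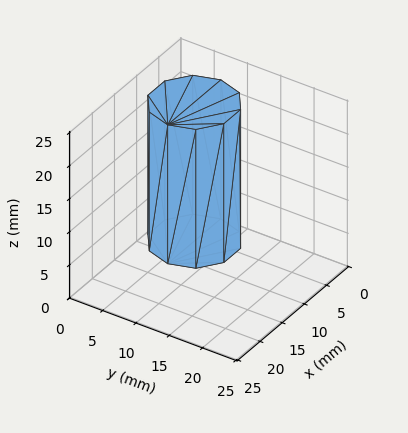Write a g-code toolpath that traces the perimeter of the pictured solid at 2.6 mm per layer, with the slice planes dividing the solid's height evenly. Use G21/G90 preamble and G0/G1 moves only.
Reading the render: the shape is a regular 10-sided prism (a cylinder approximated with 10 flat sides), circumscribed radius ≈ 6 mm, height ≈ 21 mm (dimensions read to the nearest mm from the axis ticks). For the g-code, the solid's height is divided into equal slices at the stated Δz and each level perimeter traced with G1 moves after a G0 lift.

; perimeter-only toolpath
G21 ; units = mm
G90 ; absolute positioning
G28 ; home
; layer 1
G0 Z2.6
G0 X12.0 Y6.0
G1 X10.9 Y9.5
G1 X7.9 Y11.7
G1 X4.1 Y11.7
G1 X1.1 Y9.5
G1 X0.0 Y6.0
G1 X1.1 Y2.5
G1 X4.1 Y0.3
G1 X7.9 Y0.3
G1 X10.9 Y2.5
G1 X12.0 Y6.0
; layer 2
G0 Z5.2
G0 X12.0 Y6.0
G1 X10.9 Y9.5
G1 X7.9 Y11.7
G1 X4.1 Y11.7
G1 X1.1 Y9.5
G1 X0.0 Y6.0
G1 X1.1 Y2.5
G1 X4.1 Y0.3
G1 X7.9 Y0.3
G1 X10.9 Y2.5
G1 X12.0 Y6.0
; layer 3
G0 Z7.9
G0 X12.0 Y6.0
G1 X10.9 Y9.5
G1 X7.9 Y11.7
G1 X4.1 Y11.7
G1 X1.1 Y9.5
G1 X0.0 Y6.0
G1 X1.1 Y2.5
G1 X4.1 Y0.3
G1 X7.9 Y0.3
G1 X10.9 Y2.5
G1 X12.0 Y6.0
; layer 4
G0 Z10.5
G0 X12.0 Y6.0
G1 X10.9 Y9.5
G1 X7.9 Y11.7
G1 X4.1 Y11.7
G1 X1.1 Y9.5
G1 X0.0 Y6.0
G1 X1.1 Y2.5
G1 X4.1 Y0.3
G1 X7.9 Y0.3
G1 X10.9 Y2.5
G1 X12.0 Y6.0
; layer 5
G0 Z13.1
G0 X12.0 Y6.0
G1 X10.9 Y9.5
G1 X7.9 Y11.7
G1 X4.1 Y11.7
G1 X1.1 Y9.5
G1 X0.0 Y6.0
G1 X1.1 Y2.5
G1 X4.1 Y0.3
G1 X7.9 Y0.3
G1 X10.9 Y2.5
G1 X12.0 Y6.0
; layer 6
G0 Z15.8
G0 X12.0 Y6.0
G1 X10.9 Y9.5
G1 X7.9 Y11.7
G1 X4.1 Y11.7
G1 X1.1 Y9.5
G1 X0.0 Y6.0
G1 X1.1 Y2.5
G1 X4.1 Y0.3
G1 X7.9 Y0.3
G1 X10.9 Y2.5
G1 X12.0 Y6.0
; layer 7
G0 Z18.4
G0 X12.0 Y6.0
G1 X10.9 Y9.5
G1 X7.9 Y11.7
G1 X4.1 Y11.7
G1 X1.1 Y9.5
G1 X0.0 Y6.0
G1 X1.1 Y2.5
G1 X4.1 Y0.3
G1 X7.9 Y0.3
G1 X10.9 Y2.5
G1 X12.0 Y6.0
; layer 8
G0 Z21.0
G0 X12.0 Y6.0
G1 X10.9 Y9.5
G1 X7.9 Y11.7
G1 X4.1 Y11.7
G1 X1.1 Y9.5
G1 X0.0 Y6.0
G1 X1.1 Y2.5
G1 X4.1 Y0.3
G1 X7.9 Y0.3
G1 X10.9 Y2.5
G1 X12.0 Y6.0
M2 ; end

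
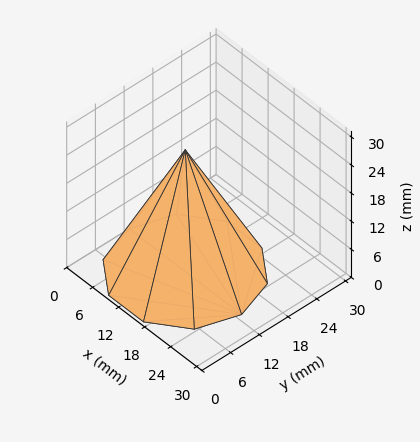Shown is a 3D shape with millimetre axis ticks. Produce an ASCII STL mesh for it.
Reading the render: the shape is a regular 10-sided pyramid, base circumscribed radius ≈ 13 mm, apex at z ≈ 26 mm (dimensions read to the nearest mm from the axis ticks). For the STL, each face is triangulated and given an outward normal.

solid part
  facet normal 0.0000 0.0000 -1.0000
    outer loop
      vertex 17.02 25.36 0.00
      vertex 23.52 20.64 0.00
      vertex 26.00 13.00 0.00
    endloop
  endfacet
  facet normal 0.0000 0.0000 -1.0000
    outer loop
      vertex 8.98 25.36 0.00
      vertex 17.02 25.36 0.00
      vertex 26.00 13.00 0.00
    endloop
  endfacet
  facet normal 0.0000 0.0000 -1.0000
    outer loop
      vertex 2.48 20.64 0.00
      vertex 8.98 25.36 0.00
      vertex 26.00 13.00 0.00
    endloop
  endfacet
  facet normal 0.0000 0.0000 -1.0000
    outer loop
      vertex 0.00 13.00 0.00
      vertex 2.48 20.64 0.00
      vertex 26.00 13.00 0.00
    endloop
  endfacet
  facet normal 0.0000 0.0000 -1.0000
    outer loop
      vertex 2.48 5.36 0.00
      vertex 0.00 13.00 0.00
      vertex 26.00 13.00 0.00
    endloop
  endfacet
  facet normal 0.0000 0.0000 -1.0000
    outer loop
      vertex 8.98 0.64 0.00
      vertex 2.48 5.36 0.00
      vertex 26.00 13.00 0.00
    endloop
  endfacet
  facet normal 0.0000 0.0000 -1.0000
    outer loop
      vertex 17.02 0.64 0.00
      vertex 8.98 0.64 0.00
      vertex 26.00 13.00 0.00
    endloop
  endfacet
  facet normal 0.0000 0.0000 -1.0000
    outer loop
      vertex 23.52 5.36 0.00
      vertex 17.02 0.64 0.00
      vertex 26.00 13.00 0.00
    endloop
  endfacet
  facet normal 0.8590 0.2788 0.4295
    outer loop
      vertex 26.00 13.00 0.00
      vertex 23.52 20.64 0.00
      vertex 13.00 13.00 26.00
    endloop
  endfacet
  facet normal 0.5306 0.7308 0.4294
    outer loop
      vertex 23.52 20.64 0.00
      vertex 17.02 25.36 0.00
      vertex 13.00 13.00 26.00
    endloop
  endfacet
  facet normal 0.0000 0.9031 0.4293
    outer loop
      vertex 17.02 25.36 0.00
      vertex 8.98 25.36 0.00
      vertex 13.00 13.00 26.00
    endloop
  endfacet
  facet normal -0.5306 0.7308 0.4294
    outer loop
      vertex 8.98 25.36 0.00
      vertex 2.48 20.64 0.00
      vertex 13.00 13.00 26.00
    endloop
  endfacet
  facet normal -0.8590 0.2788 0.4295
    outer loop
      vertex 2.48 20.64 0.00
      vertex 0.00 13.00 0.00
      vertex 13.00 13.00 26.00
    endloop
  endfacet
  facet normal -0.8590 -0.2788 0.4295
    outer loop
      vertex 0.00 13.00 0.00
      vertex 2.48 5.36 0.00
      vertex 13.00 13.00 26.00
    endloop
  endfacet
  facet normal -0.5306 -0.7308 0.4294
    outer loop
      vertex 2.48 5.36 0.00
      vertex 8.98 0.64 0.00
      vertex 13.00 13.00 26.00
    endloop
  endfacet
  facet normal 0.0000 -0.9031 0.4293
    outer loop
      vertex 8.98 0.64 0.00
      vertex 17.02 0.64 0.00
      vertex 13.00 13.00 26.00
    endloop
  endfacet
  facet normal 0.5306 -0.7308 0.4294
    outer loop
      vertex 17.02 0.64 0.00
      vertex 23.52 5.36 0.00
      vertex 13.00 13.00 26.00
    endloop
  endfacet
  facet normal 0.8590 -0.2788 0.4295
    outer loop
      vertex 23.52 5.36 0.00
      vertex 26.00 13.00 0.00
      vertex 13.00 13.00 26.00
    endloop
  endfacet
endsolid part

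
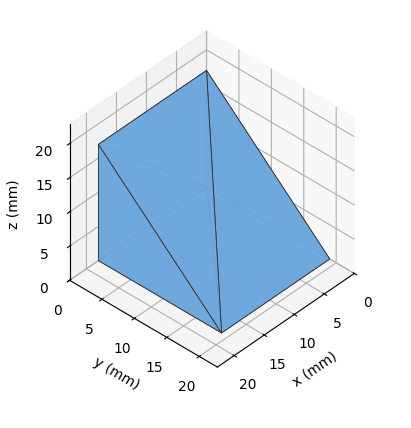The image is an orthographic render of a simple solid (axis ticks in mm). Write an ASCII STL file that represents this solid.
Reading the render: the shape is a wedge (ramp): 18 × 19 mm base, rising to 17 mm along the y=0 edge and sloping linearly to z=0 at y=19 (dimensions read to the nearest mm from the axis ticks). For the STL, each face is triangulated and given an outward normal.

solid part
  facet normal 0.0000 0.0000 -1.0000
    outer loop
      vertex 18.000 19.000 0.000
      vertex 18.000 0.000 0.000
      vertex 0.000 0.000 0.000
    endloop
  endfacet
  facet normal 0.0000 0.0000 -1.0000
    outer loop
      vertex 0.000 19.000 0.000
      vertex 18.000 19.000 0.000
      vertex 0.000 0.000 0.000
    endloop
  endfacet
  facet normal 0.0000 -1.0000 0.0000
    outer loop
      vertex 0.000 0.000 0.000
      vertex 18.000 0.000 0.000
      vertex 18.000 0.000 17.000
    endloop
  endfacet
  facet normal 0.0000 -1.0000 0.0000
    outer loop
      vertex 0.000 0.000 0.000
      vertex 18.000 0.000 17.000
      vertex 0.000 0.000 17.000
    endloop
  endfacet
  facet normal 0.0000 0.6668 0.7452
    outer loop
      vertex 0.000 0.000 17.000
      vertex 18.000 0.000 17.000
      vertex 18.000 19.000 0.000
    endloop
  endfacet
  facet normal 0.0000 0.6668 0.7452
    outer loop
      vertex 0.000 0.000 17.000
      vertex 18.000 19.000 0.000
      vertex 0.000 19.000 0.000
    endloop
  endfacet
  facet normal -1.0000 0.0000 0.0000
    outer loop
      vertex 0.000 0.000 17.000
      vertex 0.000 19.000 0.000
      vertex 0.000 0.000 0.000
    endloop
  endfacet
  facet normal 1.0000 0.0000 0.0000
    outer loop
      vertex 18.000 0.000 0.000
      vertex 18.000 19.000 0.000
      vertex 18.000 0.000 17.000
    endloop
  endfacet
endsolid part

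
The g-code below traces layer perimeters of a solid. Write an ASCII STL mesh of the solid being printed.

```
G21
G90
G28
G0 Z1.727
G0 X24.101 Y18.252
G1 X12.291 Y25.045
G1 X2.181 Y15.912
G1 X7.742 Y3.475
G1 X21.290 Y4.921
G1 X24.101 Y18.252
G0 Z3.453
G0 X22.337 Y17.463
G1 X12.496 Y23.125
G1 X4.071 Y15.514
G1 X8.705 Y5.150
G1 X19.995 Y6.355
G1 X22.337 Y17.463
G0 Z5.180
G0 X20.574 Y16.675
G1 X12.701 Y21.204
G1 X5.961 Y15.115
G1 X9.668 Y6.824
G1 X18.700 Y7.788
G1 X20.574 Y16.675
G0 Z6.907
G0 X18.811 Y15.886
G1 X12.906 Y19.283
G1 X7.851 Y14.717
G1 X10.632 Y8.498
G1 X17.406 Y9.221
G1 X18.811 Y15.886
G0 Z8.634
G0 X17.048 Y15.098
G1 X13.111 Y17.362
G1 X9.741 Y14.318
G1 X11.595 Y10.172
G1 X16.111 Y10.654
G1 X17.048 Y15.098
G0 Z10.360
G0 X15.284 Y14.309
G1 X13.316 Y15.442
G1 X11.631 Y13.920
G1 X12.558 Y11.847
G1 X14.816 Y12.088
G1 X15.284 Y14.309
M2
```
solid part
  facet normal 0.0000 0.0000 -1.0000
    outer loop
      vertex 0.291 16.311 0.000
      vertex 12.086 26.966 0.000
      vertex 25.864 19.040 0.000
    endloop
  endfacet
  facet normal 0.0000 0.0000 -1.0000
    outer loop
      vertex 6.779 1.801 0.000
      vertex 0.291 16.311 0.000
      vertex 25.864 19.040 0.000
    endloop
  endfacet
  facet normal 0.0000 0.0000 -1.0000
    outer loop
      vertex 22.585 3.488 0.000
      vertex 6.779 1.801 0.000
      vertex 25.864 19.040 0.000
    endloop
  endfacet
  facet normal 0.3697 0.6427 0.6710
    outer loop
      vertex 25.864 19.040 0.000
      vertex 12.086 26.966 0.000
      vertex 13.521 13.521 12.087
    endloop
  endfacet
  facet normal -0.4970 0.5502 0.6710
    outer loop
      vertex 12.086 26.966 0.000
      vertex 0.291 16.311 0.000
      vertex 13.521 13.521 12.087
    endloop
  endfacet
  facet normal -0.6769 -0.3027 0.6710
    outer loop
      vertex 0.291 16.311 0.000
      vertex 6.779 1.801 0.000
      vertex 13.521 13.521 12.087
    endloop
  endfacet
  facet normal 0.0787 -0.7373 0.6710
    outer loop
      vertex 6.779 1.801 0.000
      vertex 22.585 3.488 0.000
      vertex 13.521 13.521 12.087
    endloop
  endfacet
  facet normal 0.7255 -0.1530 0.6710
    outer loop
      vertex 22.585 3.488 0.000
      vertex 25.864 19.040 0.000
      vertex 13.521 13.521 12.087
    endloop
  endfacet
endsolid part

The G0 Z moves step by Δz≈1.727 mm. The G1 loops shrink linearly with z, so the solid tapers from its base footprint up to z≈12.1. Closing with a flat bottom cap and the tapered top and triangulating gives 8 facets — a regular 5-sided pyramid, base circumscribed radius ≈ 13.5 mm, apex at z ≈ 12.1 mm.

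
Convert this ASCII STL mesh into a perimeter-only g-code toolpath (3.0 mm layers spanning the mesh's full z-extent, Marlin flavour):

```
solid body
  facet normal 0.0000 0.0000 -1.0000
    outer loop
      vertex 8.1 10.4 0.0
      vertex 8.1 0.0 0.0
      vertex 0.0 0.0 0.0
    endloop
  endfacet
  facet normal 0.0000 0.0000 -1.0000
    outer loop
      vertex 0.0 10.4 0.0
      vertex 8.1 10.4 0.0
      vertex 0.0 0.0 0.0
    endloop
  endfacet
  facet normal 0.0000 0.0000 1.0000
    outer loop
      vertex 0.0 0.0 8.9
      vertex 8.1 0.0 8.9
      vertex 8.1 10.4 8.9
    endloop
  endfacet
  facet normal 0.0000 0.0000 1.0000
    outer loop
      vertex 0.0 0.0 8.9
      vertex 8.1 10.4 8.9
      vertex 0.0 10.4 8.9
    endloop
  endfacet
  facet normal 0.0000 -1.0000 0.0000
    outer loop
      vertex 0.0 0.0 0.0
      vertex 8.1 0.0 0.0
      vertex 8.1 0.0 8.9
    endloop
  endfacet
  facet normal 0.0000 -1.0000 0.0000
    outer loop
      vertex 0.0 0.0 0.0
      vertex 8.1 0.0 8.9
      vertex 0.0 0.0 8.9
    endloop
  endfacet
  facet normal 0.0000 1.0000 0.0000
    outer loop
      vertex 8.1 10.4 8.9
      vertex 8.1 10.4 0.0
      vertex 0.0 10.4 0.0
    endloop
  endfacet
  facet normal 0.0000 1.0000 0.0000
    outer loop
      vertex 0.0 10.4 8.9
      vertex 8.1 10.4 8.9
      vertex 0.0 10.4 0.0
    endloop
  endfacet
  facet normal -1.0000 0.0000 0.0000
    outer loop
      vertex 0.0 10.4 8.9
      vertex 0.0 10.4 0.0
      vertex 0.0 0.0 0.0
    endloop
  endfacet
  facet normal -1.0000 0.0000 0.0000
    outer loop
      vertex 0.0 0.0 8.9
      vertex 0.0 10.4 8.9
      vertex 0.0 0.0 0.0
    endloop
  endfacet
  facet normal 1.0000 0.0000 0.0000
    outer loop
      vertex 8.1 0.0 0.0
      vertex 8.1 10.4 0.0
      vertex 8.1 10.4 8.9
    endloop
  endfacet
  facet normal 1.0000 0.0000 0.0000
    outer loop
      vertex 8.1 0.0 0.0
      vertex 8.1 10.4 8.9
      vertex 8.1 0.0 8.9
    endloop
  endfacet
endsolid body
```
; perimeter-only toolpath
G21 ; units = mm
G90 ; absolute positioning
G28 ; home
; layer 1
G0 Z3.0
G0 X0.0 Y0.0
G1 X8.1 Y0.0
G1 X8.1 Y10.4
G1 X0.0 Y10.4
G1 X0.0 Y0.0
; layer 2
G0 Z5.9
G0 X0.0 Y0.0
G1 X8.1 Y0.0
G1 X8.1 Y10.4
G1 X0.0 Y10.4
G1 X0.0 Y0.0
; layer 3
G0 Z8.9
G0 X0.0 Y0.0
G1 X8.1 Y0.0
G1 X8.1 Y10.4
G1 X0.0 Y10.4
G1 X0.0 Y0.0
M2 ; end

The solid is a rectangular box, roughly 8.1 × 10.4 mm footprint and 8.9 mm tall. Slicing at Δz = 3.0 mm — 3 equal slices spanning the solid's height, so layer i sits at z = i·h/3 — gives 3 non-empty perimeters. Each is a 4-segment closed polygon; G0 lifts to the layer z and rapids to the start vertex, then G1 traces the edges.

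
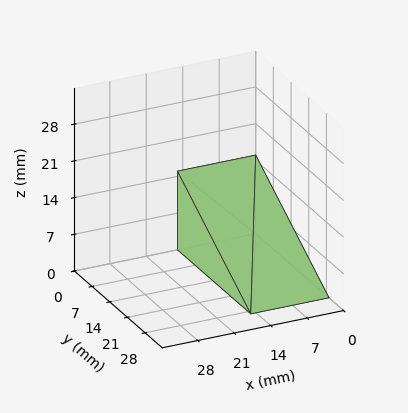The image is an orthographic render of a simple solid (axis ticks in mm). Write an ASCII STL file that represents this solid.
Reading the render: the shape is a wedge (ramp): 15 × 29 mm base, rising to 15 mm along the y=0 edge and sloping linearly to z=0 at y=29 (dimensions read to the nearest mm from the axis ticks). For the STL, each face is triangulated and given an outward normal.

solid part
  facet normal 0.0000 0.0000 -1.0000
    outer loop
      vertex 15.00 29.00 0.00
      vertex 15.00 0.00 0.00
      vertex 0.00 0.00 0.00
    endloop
  endfacet
  facet normal 0.0000 0.0000 -1.0000
    outer loop
      vertex 0.00 29.00 0.00
      vertex 15.00 29.00 0.00
      vertex 0.00 0.00 0.00
    endloop
  endfacet
  facet normal 0.0000 -1.0000 0.0000
    outer loop
      vertex 0.00 0.00 0.00
      vertex 15.00 0.00 0.00
      vertex 15.00 0.00 15.00
    endloop
  endfacet
  facet normal 0.0000 -1.0000 0.0000
    outer loop
      vertex 0.00 0.00 0.00
      vertex 15.00 0.00 15.00
      vertex 0.00 0.00 15.00
    endloop
  endfacet
  facet normal 0.0000 0.4594 0.8882
    outer loop
      vertex 0.00 0.00 15.00
      vertex 15.00 0.00 15.00
      vertex 15.00 29.00 0.00
    endloop
  endfacet
  facet normal 0.0000 0.4594 0.8882
    outer loop
      vertex 0.00 0.00 15.00
      vertex 15.00 29.00 0.00
      vertex 0.00 29.00 0.00
    endloop
  endfacet
  facet normal -1.0000 0.0000 0.0000
    outer loop
      vertex 0.00 0.00 15.00
      vertex 0.00 29.00 0.00
      vertex 0.00 0.00 0.00
    endloop
  endfacet
  facet normal 1.0000 0.0000 0.0000
    outer loop
      vertex 15.00 0.00 0.00
      vertex 15.00 29.00 0.00
      vertex 15.00 0.00 15.00
    endloop
  endfacet
endsolid part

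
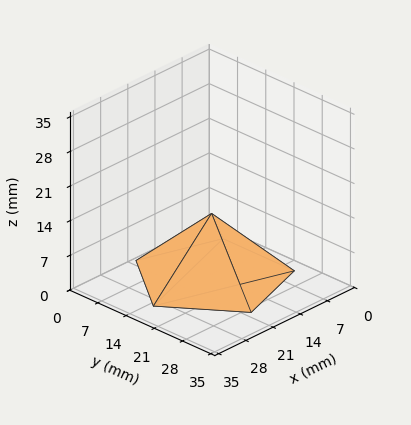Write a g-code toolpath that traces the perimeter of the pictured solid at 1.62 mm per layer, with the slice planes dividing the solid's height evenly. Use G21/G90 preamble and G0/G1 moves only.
Reading the render: the shape is a regular 5-sided pyramid, base circumscribed radius ≈ 15 mm, apex at z ≈ 13 mm (dimensions read to the nearest mm from the axis ticks). For the g-code, the solid's height is divided into equal slices at the stated Δz and each level perimeter traced with G1 moves after a G0 lift.

; perimeter-only toolpath
G21 ; units = mm
G90 ; absolute positioning
G28 ; home
; layer 1
G0 Z1.62
G0 X28.12 Y15.00
G1 X19.06 Y27.49
G1 X4.38 Y22.72
G1 X4.38 Y7.28
G1 X19.06 Y2.51
G1 X28.12 Y15.00
; layer 2
G0 Z3.25
G0 X26.25 Y15.00
G1 X18.48 Y25.70
G1 X5.89 Y21.62
G1 X5.89 Y8.38
G1 X18.48 Y4.30
G1 X26.25 Y15.00
; layer 3
G0 Z4.88
G0 X24.38 Y15.00
G1 X17.90 Y23.92
G1 X7.41 Y20.51
G1 X7.41 Y9.49
G1 X17.90 Y6.08
G1 X24.38 Y15.00
; layer 4
G0 Z6.50
G0 X22.50 Y15.00
G1 X17.32 Y22.13
G1 X8.93 Y19.41
G1 X8.93 Y10.59
G1 X17.32 Y7.87
G1 X22.50 Y15.00
; layer 5
G0 Z8.12
G0 X20.62 Y15.00
G1 X16.74 Y20.35
G1 X10.45 Y18.31
G1 X10.45 Y11.69
G1 X16.74 Y9.65
G1 X20.62 Y15.00
; layer 6
G0 Z9.75
G0 X18.75 Y15.00
G1 X16.16 Y18.57
G1 X11.96 Y17.20
G1 X11.96 Y12.79
G1 X16.16 Y11.43
G1 X18.75 Y15.00
; layer 7
G0 Z11.38
G0 X16.88 Y15.00
G1 X15.58 Y16.78
G1 X13.48 Y16.10
G1 X13.48 Y13.90
G1 X15.58 Y13.22
G1 X16.88 Y15.00
M2 ; end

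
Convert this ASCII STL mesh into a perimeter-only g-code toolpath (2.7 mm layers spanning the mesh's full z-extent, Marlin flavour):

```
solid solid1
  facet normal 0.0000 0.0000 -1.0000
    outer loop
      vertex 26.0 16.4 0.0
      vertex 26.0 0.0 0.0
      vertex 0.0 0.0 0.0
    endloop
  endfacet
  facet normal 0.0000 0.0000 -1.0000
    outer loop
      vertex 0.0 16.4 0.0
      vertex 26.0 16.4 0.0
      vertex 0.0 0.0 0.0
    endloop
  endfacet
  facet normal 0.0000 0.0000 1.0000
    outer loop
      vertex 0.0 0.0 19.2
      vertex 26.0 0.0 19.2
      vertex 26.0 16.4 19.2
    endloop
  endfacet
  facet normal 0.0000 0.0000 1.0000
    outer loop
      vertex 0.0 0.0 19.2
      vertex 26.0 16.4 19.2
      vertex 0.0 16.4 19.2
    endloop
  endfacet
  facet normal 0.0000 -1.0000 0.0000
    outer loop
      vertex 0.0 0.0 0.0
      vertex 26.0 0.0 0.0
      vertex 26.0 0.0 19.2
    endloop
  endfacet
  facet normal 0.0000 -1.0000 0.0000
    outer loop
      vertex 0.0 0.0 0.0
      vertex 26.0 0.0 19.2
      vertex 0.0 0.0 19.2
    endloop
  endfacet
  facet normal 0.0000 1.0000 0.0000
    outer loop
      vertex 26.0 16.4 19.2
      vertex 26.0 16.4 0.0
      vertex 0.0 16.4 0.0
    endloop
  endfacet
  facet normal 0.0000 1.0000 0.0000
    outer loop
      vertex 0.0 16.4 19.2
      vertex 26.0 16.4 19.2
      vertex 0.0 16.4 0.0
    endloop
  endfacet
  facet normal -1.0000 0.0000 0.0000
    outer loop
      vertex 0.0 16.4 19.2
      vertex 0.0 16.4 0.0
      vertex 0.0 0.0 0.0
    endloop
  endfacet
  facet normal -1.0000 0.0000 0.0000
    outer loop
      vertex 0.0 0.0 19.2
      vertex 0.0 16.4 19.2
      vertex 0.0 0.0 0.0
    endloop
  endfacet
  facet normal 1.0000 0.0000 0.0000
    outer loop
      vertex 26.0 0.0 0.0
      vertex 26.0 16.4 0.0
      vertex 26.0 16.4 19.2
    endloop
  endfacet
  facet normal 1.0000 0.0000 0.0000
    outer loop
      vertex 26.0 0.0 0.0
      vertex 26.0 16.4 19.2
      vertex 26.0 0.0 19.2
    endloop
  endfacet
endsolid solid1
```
; perimeter-only toolpath
G21 ; units = mm
G90 ; absolute positioning
G28 ; home
; layer 1
G0 Z2.7
G0 X0.0 Y0.0
G1 X26.0 Y0.0
G1 X26.0 Y16.4
G1 X0.0 Y16.4
G1 X0.0 Y0.0
; layer 2
G0 Z5.5
G0 X0.0 Y0.0
G1 X26.0 Y0.0
G1 X26.0 Y16.4
G1 X0.0 Y16.4
G1 X0.0 Y0.0
; layer 3
G0 Z8.2
G0 X0.0 Y0.0
G1 X26.0 Y0.0
G1 X26.0 Y16.4
G1 X0.0 Y16.4
G1 X0.0 Y0.0
; layer 4
G0 Z11.0
G0 X0.0 Y0.0
G1 X26.0 Y0.0
G1 X26.0 Y16.4
G1 X0.0 Y16.4
G1 X0.0 Y0.0
; layer 5
G0 Z13.7
G0 X0.0 Y0.0
G1 X26.0 Y0.0
G1 X26.0 Y16.4
G1 X0.0 Y16.4
G1 X0.0 Y0.0
; layer 6
G0 Z16.5
G0 X0.0 Y0.0
G1 X26.0 Y0.0
G1 X26.0 Y16.4
G1 X0.0 Y16.4
G1 X0.0 Y0.0
; layer 7
G0 Z19.2
G0 X0.0 Y0.0
G1 X26.0 Y0.0
G1 X26.0 Y16.4
G1 X0.0 Y16.4
G1 X0.0 Y0.0
M2 ; end

The solid is a rectangular box, roughly 26 × 16.4 mm footprint and 19.2 mm tall. Slicing at Δz = 2.7 mm — 7 equal slices spanning the solid's height, so layer i sits at z = i·h/7 — gives 7 non-empty perimeters. Each is a 4-segment closed polygon; G0 lifts to the layer z and rapids to the start vertex, then G1 traces the edges.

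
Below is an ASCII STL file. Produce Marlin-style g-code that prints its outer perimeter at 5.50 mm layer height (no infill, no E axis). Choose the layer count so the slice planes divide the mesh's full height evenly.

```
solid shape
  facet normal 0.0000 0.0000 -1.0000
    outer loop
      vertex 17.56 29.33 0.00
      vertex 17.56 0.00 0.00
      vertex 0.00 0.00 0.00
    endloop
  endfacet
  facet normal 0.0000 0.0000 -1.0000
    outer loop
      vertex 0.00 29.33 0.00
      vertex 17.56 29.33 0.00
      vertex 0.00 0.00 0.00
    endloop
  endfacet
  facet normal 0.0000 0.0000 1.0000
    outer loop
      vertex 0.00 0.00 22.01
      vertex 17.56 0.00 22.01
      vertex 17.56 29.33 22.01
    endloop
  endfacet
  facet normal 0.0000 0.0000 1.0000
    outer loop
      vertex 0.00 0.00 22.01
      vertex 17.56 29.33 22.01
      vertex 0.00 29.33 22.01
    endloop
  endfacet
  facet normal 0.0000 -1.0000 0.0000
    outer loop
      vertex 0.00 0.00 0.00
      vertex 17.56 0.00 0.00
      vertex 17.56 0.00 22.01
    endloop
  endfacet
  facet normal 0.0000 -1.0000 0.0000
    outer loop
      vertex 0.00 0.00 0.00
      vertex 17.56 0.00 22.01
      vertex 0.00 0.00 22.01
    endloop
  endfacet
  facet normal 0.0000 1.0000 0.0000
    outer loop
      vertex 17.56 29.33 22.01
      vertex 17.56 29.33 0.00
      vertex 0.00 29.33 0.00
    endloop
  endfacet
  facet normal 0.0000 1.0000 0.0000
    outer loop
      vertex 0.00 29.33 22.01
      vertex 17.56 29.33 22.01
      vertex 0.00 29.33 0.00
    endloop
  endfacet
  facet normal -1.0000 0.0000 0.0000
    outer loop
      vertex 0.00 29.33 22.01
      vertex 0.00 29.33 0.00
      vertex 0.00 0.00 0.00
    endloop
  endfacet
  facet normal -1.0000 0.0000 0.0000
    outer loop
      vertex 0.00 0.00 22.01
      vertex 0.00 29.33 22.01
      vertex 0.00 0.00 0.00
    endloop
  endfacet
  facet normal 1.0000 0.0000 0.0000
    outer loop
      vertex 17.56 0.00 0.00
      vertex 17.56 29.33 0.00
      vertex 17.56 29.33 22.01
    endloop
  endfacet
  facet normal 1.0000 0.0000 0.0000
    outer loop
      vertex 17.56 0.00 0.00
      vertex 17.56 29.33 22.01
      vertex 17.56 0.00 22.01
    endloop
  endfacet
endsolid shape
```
; perimeter-only toolpath
G21 ; units = mm
G90 ; absolute positioning
G28 ; home
; layer 1
G0 Z5.50
G0 X0.00 Y0.00
G1 X17.56 Y0.00
G1 X17.56 Y29.33
G1 X0.00 Y29.33
G1 X0.00 Y0.00
; layer 2
G0 Z11.01
G0 X0.00 Y0.00
G1 X17.56 Y0.00
G1 X17.56 Y29.33
G1 X0.00 Y29.33
G1 X0.00 Y0.00
; layer 3
G0 Z16.51
G0 X0.00 Y0.00
G1 X17.56 Y0.00
G1 X17.56 Y29.33
G1 X0.00 Y29.33
G1 X0.00 Y0.00
; layer 4
G0 Z22.01
G0 X0.00 Y0.00
G1 X17.56 Y0.00
G1 X17.56 Y29.33
G1 X0.00 Y29.33
G1 X0.00 Y0.00
M2 ; end

The solid is a rectangular box, roughly 17.6 × 29.3 mm footprint and 22 mm tall. Slicing at Δz = 5.50 mm — 4 equal slices spanning the solid's height, so layer i sits at z = i·h/4 — gives 4 non-empty perimeters. Each is a 4-segment closed polygon; G0 lifts to the layer z and rapids to the start vertex, then G1 traces the edges.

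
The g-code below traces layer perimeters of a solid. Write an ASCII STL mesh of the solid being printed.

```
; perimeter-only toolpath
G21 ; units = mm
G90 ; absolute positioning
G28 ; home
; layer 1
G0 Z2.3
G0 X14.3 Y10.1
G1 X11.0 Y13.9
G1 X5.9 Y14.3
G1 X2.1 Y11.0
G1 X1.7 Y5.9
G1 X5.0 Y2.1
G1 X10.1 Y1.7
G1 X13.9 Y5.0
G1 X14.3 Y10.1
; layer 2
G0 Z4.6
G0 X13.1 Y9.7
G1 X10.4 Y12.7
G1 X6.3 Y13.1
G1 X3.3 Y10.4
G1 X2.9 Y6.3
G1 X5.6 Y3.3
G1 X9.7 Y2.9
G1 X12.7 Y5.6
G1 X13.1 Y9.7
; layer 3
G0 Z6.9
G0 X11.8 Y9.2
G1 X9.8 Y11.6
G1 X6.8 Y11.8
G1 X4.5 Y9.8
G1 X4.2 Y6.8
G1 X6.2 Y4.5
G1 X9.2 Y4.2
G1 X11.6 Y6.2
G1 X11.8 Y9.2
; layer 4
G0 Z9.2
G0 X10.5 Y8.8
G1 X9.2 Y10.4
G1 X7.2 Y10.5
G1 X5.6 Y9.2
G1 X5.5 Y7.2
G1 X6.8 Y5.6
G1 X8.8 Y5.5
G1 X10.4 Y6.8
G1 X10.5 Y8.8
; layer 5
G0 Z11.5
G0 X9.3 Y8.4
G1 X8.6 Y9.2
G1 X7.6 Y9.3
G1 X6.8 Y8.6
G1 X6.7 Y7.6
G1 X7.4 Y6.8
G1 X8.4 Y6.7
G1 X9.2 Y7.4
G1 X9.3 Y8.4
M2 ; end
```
solid part
  facet normal 0.0000 0.0000 -1.0000
    outer loop
      vertex 5.5 15.6 0.0
      vertex 11.6 15.1 0.0
      vertex 15.6 10.5 0.0
    endloop
  endfacet
  facet normal 0.0000 0.0000 -1.0000
    outer loop
      vertex 0.9 11.6 0.0
      vertex 5.5 15.6 0.0
      vertex 15.6 10.5 0.0
    endloop
  endfacet
  facet normal 0.0000 0.0000 -1.0000
    outer loop
      vertex 0.4 5.5 0.0
      vertex 0.9 11.6 0.0
      vertex 15.6 10.5 0.0
    endloop
  endfacet
  facet normal 0.0000 0.0000 -1.0000
    outer loop
      vertex 4.4 0.9 0.0
      vertex 0.4 5.5 0.0
      vertex 15.6 10.5 0.0
    endloop
  endfacet
  facet normal 0.0000 0.0000 -1.0000
    outer loop
      vertex 10.5 0.4 0.0
      vertex 4.4 0.9 0.0
      vertex 15.6 10.5 0.0
    endloop
  endfacet
  facet normal 0.0000 0.0000 -1.0000
    outer loop
      vertex 15.1 4.4 0.0
      vertex 10.5 0.4 0.0
      vertex 15.6 10.5 0.0
    endloop
  endfacet
  facet normal 0.6655 0.5787 0.4714
    outer loop
      vertex 15.6 10.5 0.0
      vertex 11.6 15.1 0.0
      vertex 8.0 8.0 13.8
    endloop
  endfacet
  facet normal 0.0721 0.8791 0.4711
    outer loop
      vertex 11.6 15.1 0.0
      vertex 5.5 15.6 0.0
      vertex 8.0 8.0 13.8
    endloop
  endfacet
  facet normal -0.5787 0.6655 0.4714
    outer loop
      vertex 5.5 15.6 0.0
      vertex 0.9 11.6 0.0
      vertex 8.0 8.0 13.8
    endloop
  endfacet
  facet normal -0.8791 0.0721 0.4711
    outer loop
      vertex 0.9 11.6 0.0
      vertex 0.4 5.5 0.0
      vertex 8.0 8.0 13.8
    endloop
  endfacet
  facet normal -0.6655 -0.5787 0.4714
    outer loop
      vertex 0.4 5.5 0.0
      vertex 4.4 0.9 0.0
      vertex 8.0 8.0 13.8
    endloop
  endfacet
  facet normal -0.0721 -0.8791 0.4711
    outer loop
      vertex 4.4 0.9 0.0
      vertex 10.5 0.4 0.0
      vertex 8.0 8.0 13.8
    endloop
  endfacet
  facet normal 0.5787 -0.6655 0.4714
    outer loop
      vertex 10.5 0.4 0.0
      vertex 15.1 4.4 0.0
      vertex 8.0 8.0 13.8
    endloop
  endfacet
  facet normal 0.8791 -0.0721 0.4711
    outer loop
      vertex 15.1 4.4 0.0
      vertex 15.6 10.5 0.0
      vertex 8.0 8.0 13.8
    endloop
  endfacet
endsolid part

The G0 Z moves step by Δz≈2.3 mm. The G1 loops shrink linearly with z, so the solid tapers from its base footprint up to z≈13.8. Closing with a flat bottom cap and the tapered top and triangulating gives 14 facets — a regular 8-sided pyramid, base circumscribed radius ≈ 8 mm, apex at z ≈ 13.8 mm.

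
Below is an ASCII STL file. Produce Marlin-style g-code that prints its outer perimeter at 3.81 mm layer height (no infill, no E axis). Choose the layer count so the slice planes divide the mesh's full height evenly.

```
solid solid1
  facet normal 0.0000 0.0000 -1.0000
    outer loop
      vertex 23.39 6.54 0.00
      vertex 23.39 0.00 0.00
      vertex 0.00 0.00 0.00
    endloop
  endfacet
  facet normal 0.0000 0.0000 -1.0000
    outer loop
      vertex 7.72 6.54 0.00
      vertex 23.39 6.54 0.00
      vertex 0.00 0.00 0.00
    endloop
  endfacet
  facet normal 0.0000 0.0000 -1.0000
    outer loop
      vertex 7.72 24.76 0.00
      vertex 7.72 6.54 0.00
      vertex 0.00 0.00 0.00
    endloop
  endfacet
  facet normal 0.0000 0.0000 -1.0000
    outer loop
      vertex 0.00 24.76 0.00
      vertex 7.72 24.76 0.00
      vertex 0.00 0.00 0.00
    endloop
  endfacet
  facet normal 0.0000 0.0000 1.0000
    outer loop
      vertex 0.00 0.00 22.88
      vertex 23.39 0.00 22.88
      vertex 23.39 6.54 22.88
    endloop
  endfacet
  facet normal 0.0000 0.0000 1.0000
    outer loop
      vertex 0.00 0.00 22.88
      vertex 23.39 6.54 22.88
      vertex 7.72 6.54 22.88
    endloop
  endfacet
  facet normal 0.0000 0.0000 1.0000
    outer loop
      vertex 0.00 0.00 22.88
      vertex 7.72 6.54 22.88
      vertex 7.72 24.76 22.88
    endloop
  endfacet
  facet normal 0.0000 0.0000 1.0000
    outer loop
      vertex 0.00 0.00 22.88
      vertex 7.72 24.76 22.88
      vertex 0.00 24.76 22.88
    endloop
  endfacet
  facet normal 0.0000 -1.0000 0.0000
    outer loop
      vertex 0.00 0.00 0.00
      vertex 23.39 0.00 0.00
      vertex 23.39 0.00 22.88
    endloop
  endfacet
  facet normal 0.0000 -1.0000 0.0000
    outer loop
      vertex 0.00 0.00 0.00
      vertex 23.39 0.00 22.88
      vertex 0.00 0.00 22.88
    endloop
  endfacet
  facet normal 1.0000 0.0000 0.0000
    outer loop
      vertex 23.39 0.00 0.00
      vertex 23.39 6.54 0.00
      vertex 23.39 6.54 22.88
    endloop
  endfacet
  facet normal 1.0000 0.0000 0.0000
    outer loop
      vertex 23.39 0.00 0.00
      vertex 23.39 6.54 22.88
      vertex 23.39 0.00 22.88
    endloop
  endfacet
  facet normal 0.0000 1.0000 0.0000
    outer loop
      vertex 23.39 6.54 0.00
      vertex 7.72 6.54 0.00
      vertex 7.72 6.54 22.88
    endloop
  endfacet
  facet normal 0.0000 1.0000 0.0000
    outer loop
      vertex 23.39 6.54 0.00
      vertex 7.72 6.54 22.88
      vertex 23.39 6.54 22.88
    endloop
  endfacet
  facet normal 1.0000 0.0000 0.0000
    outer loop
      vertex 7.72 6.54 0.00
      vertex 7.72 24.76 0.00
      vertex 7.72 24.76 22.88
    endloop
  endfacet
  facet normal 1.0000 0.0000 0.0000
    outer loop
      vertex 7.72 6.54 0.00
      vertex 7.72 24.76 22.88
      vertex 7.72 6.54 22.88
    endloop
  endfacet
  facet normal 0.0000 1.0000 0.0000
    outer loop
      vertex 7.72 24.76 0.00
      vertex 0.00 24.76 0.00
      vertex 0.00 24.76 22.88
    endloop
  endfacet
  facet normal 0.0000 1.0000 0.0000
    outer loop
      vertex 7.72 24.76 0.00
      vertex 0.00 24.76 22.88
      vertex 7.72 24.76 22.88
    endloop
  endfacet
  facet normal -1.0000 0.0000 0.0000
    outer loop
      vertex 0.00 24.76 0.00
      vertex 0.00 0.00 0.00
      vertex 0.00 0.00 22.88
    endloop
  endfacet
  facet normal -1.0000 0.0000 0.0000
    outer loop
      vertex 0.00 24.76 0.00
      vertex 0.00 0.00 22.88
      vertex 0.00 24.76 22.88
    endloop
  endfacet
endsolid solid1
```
; perimeter-only toolpath
G21 ; units = mm
G90 ; absolute positioning
G28 ; home
; layer 1
G0 Z3.81
G0 X0.00 Y0.00
G1 X23.39 Y0.00
G1 X23.39 Y6.54
G1 X7.72 Y6.54
G1 X7.72 Y24.76
G1 X0.00 Y24.76
G1 X0.00 Y0.00
; layer 2
G0 Z7.63
G0 X0.00 Y0.00
G1 X23.39 Y0.00
G1 X23.39 Y6.54
G1 X7.72 Y6.54
G1 X7.72 Y24.76
G1 X0.00 Y24.76
G1 X0.00 Y0.00
; layer 3
G0 Z11.44
G0 X0.00 Y0.00
G1 X23.39 Y0.00
G1 X23.39 Y6.54
G1 X7.72 Y6.54
G1 X7.72 Y24.76
G1 X0.00 Y24.76
G1 X0.00 Y0.00
; layer 4
G0 Z15.25
G0 X0.00 Y0.00
G1 X23.39 Y0.00
G1 X23.39 Y6.54
G1 X7.72 Y6.54
G1 X7.72 Y24.76
G1 X0.00 Y24.76
G1 X0.00 Y0.00
; layer 5
G0 Z19.07
G0 X0.00 Y0.00
G1 X23.39 Y0.00
G1 X23.39 Y6.54
G1 X7.72 Y6.54
G1 X7.72 Y24.76
G1 X0.00 Y24.76
G1 X0.00 Y0.00
; layer 6
G0 Z22.88
G0 X0.00 Y0.00
G1 X23.39 Y0.00
G1 X23.39 Y6.54
G1 X7.72 Y6.54
G1 X7.72 Y24.76
G1 X0.00 Y24.76
G1 X0.00 Y0.00
M2 ; end

The solid is an L-shaped prism: outer 23.4 × 24.8 mm, arm thicknesses ≈ 6.54 mm (horizontal) and 7.72 mm (vertical), extruded 22.9 mm in z. Slicing at Δz = 3.81 mm — 6 equal slices spanning the solid's height, so layer i sits at z = i·h/6 — gives 6 non-empty perimeters. Each is a 6-segment closed polygon; G0 lifts to the layer z and rapids to the start vertex, then G1 traces the edges.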